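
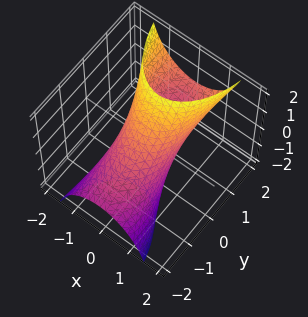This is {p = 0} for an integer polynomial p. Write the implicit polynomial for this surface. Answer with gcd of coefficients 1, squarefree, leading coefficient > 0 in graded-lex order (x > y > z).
3*x^2 + y^2 - 3*y*z + z^2 - 2

deg p = 2.
Putting this together gives p.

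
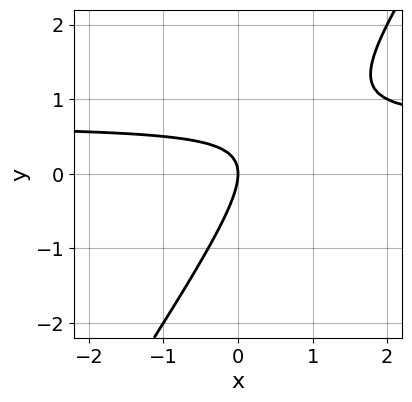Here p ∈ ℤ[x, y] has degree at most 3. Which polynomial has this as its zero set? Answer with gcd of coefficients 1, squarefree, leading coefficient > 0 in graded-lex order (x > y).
3*x*y - 2*y^2 - 2*x

1. The degree is 2 — a generic line meets the curve in up to 2 points.
2. From the visible intercepts: it meets the y-axis at y = 0 (among the integer gridlines); it meets the x-axis at x = 0 (among the integer gridlines).
3. These observations pin down the coefficients.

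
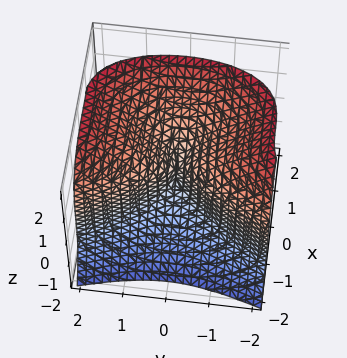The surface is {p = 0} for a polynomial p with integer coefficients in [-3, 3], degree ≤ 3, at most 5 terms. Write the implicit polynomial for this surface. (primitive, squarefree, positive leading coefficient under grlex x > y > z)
2*x^3 - z^3 + 2*y^2

First, degree: a generic line meets the surface in up to 3 points, so deg p = 3.
Next, observable constraints: it crosses the z-axis at the gridline z = 0; it crosses the y-axis at the gridline y = 0.
Finally, the integer polynomial consistent with all of this is the stated p.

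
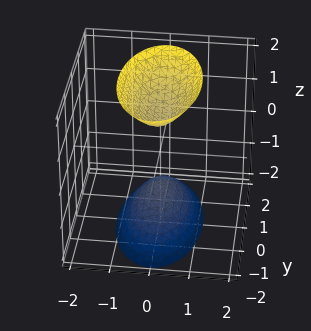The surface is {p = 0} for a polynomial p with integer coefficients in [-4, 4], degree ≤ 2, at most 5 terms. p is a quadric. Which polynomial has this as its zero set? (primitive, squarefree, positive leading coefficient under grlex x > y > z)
1. The picture has 2 separate pieces. Treating them together as one polynomial.
2. Degree: two separate bowl-shaped sheets opening away from each other; a quadric, so deg p = 2.
3. Symmetries: mirror symmetry x ↦ −x ⇒ only even powers of x; mirror symmetry z ↦ −z ⇒ only even powers of z; mirror symmetry y ↦ −y ⇒ only even powers of y.
4. From the visible intercepts: no y-intercept at any integer in the box; the surface avoids every integer x-axis point in the box; the z-axis gridline crossings are at z ∈ {-1, 1}.
5. Solving for integer coefficients yields p as stated.

3*x^2 + y^2 - z^2 + 1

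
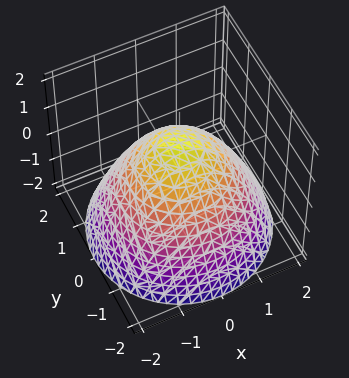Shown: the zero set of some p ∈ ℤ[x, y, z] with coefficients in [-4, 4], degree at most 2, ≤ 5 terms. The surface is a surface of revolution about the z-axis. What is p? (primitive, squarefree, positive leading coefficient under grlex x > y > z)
2*x^2 + 2*y^2 + 3*z - 3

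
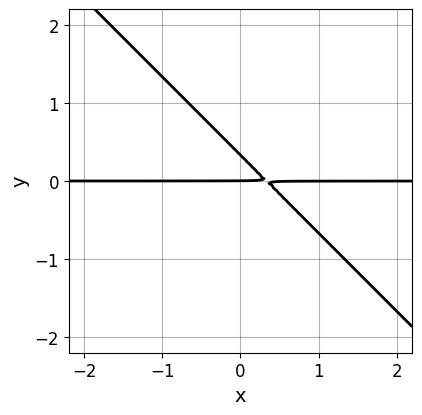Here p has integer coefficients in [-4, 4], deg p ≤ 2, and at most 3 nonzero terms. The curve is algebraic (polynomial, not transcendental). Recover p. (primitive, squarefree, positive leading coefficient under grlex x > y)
3*x*y + 3*y^2 - y

Degree: a generic line meets the curve in up to 2 points, so deg p = 2.
Against the integer gridlines: the visible x-axis segment lies entirely on the curve; one y-axis crossing is at y = 0.
Solving for integer coefficients yields p as stated.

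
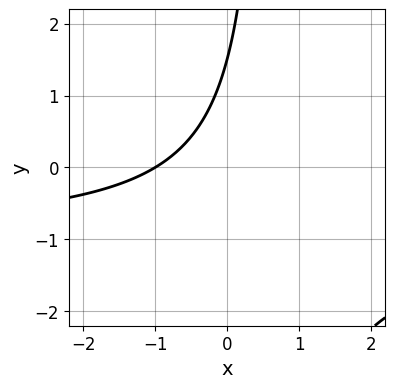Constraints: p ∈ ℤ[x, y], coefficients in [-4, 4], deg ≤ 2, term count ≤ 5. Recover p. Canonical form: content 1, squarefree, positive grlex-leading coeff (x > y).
3*x*y + 3*x - 2*y + 3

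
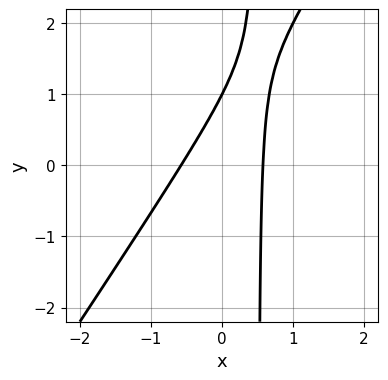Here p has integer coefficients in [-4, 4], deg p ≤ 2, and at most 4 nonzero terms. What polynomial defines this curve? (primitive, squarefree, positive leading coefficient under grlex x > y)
3*x^2 - 2*x*y + y - 1

(a) The degree is 2 — the shape is more complex than any degree-1 curve.
(b) From the visible intercepts: it meets the y-axis at y = 1 (among the integer gridlines).
(c) Putting this together gives p.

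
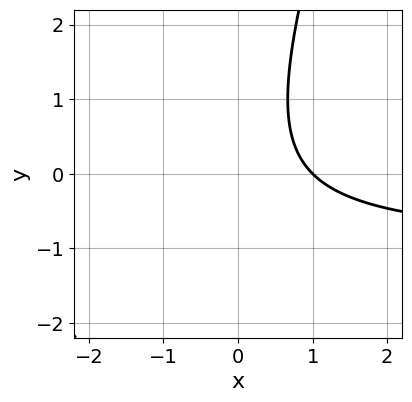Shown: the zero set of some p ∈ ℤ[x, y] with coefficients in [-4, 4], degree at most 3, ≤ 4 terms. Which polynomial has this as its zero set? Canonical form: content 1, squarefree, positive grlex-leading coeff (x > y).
Degree: the shape is more complex than any degree-1 curve, so deg p = 2.
Against the integer gridlines: the curve avoids every integer y-axis point in the box; one x-axis crossing is at x = 1.
Fitting integer coefficients to these (and the overall shape) gives p.

3*x*y - y^2 + 3*x - 3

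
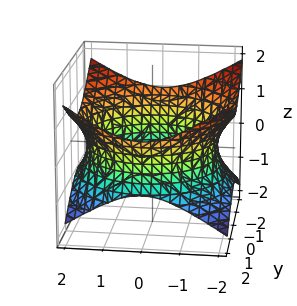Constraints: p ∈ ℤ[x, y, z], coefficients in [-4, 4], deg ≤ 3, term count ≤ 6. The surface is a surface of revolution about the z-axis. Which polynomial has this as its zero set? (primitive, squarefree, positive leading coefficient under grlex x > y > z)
x^2 + y^2 - 2*z^2 - 3

First, the degree is 2 — no degree-1 surface has this shape.
Then, symmetries: the surface is invariant under rotation about z: p = q(x² + y², z).
Then, observable constraints: a circular section at z = 0 has radius between 1 and 2; it misses every integer gridline on the z-axis.
Finally, fitting integer coefficients to these (and the overall shape) gives p.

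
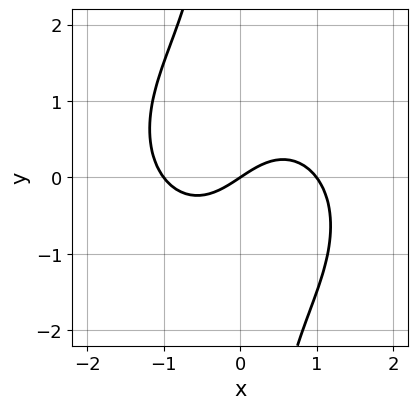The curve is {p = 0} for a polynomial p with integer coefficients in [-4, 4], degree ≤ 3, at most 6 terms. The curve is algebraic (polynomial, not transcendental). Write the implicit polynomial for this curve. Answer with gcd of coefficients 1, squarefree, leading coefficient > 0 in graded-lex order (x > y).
2*x^3 + 2*x*y^2 - 2*x + 3*y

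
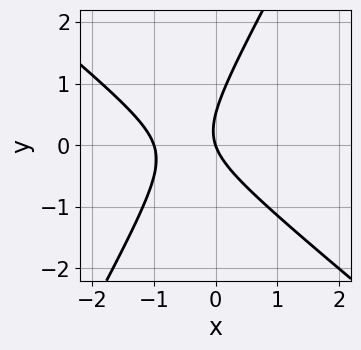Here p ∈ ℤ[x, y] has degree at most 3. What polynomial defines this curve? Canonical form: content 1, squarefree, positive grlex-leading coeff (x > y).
3*x^2 + 2*x*y - 2*y^2 + 3*x + y

The degree is 2 — a generic line meets the curve in up to 2 points.
From the visible intercepts: it meets the y-axis at y = 0 (among the integer gridlines); among the integer gridlines, it crosses the x-axis at x ∈ {-1, 0}.
The integer polynomial consistent with all of this is the stated p.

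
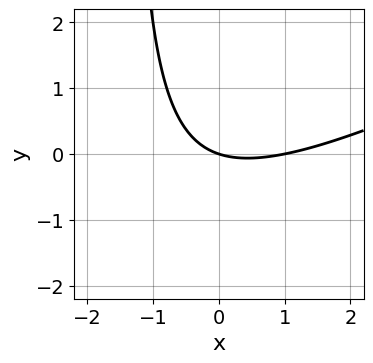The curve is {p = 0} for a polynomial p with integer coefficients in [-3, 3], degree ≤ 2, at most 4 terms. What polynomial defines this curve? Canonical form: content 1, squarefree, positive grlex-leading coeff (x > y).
(a) deg p = 2. The shape is more complex than any degree-1 curve.
(b) From the visible intercepts: one y-axis crossing is at y = 0; among the integer gridlines, it crosses the x-axis at x ∈ {0, 1}.
(c) The integer polynomial consistent with all of this is the stated p.

x^2 - 2*x*y - x - 3*y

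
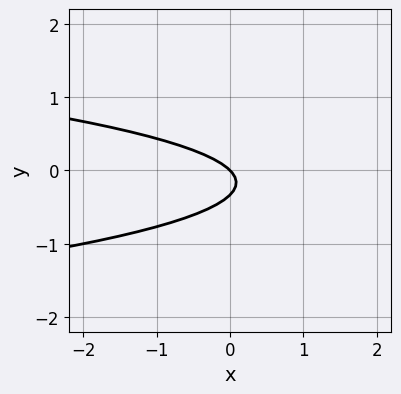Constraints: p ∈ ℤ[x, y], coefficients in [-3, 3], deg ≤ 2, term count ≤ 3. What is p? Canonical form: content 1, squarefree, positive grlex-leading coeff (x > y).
1. Degree: the shape is more complex than any degree-1 curve, so deg p = 2.
2. From the axis intercepts and sections: one x-axis crossing is at x = 0; one y-axis crossing is at y = 0.
3. Together with the visible shape, these determine p as stated.

3*y^2 + x + y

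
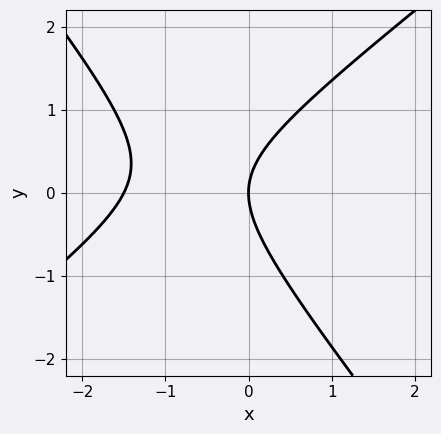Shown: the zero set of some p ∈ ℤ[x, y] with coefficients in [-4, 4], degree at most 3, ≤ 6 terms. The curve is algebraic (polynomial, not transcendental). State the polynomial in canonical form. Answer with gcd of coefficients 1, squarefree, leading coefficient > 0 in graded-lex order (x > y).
First, degree: a generic line meets the curve in up to 2 points, so deg p = 2.
Then, against the integer gridlines: one y-axis crossing is at y = 0; it meets the x-axis at x = 0 (among the integer gridlines).
Finally, together with the visible shape, these determine p as stated.

2*x^2 - x*y - 2*y^2 + 3*x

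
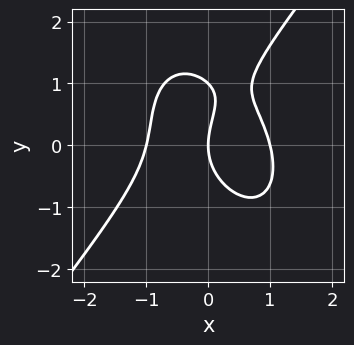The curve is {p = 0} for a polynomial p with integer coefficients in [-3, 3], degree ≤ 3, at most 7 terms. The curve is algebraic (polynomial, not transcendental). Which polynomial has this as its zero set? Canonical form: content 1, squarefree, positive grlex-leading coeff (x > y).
2*x^3 - y^3 + x*y + y^2 - 2*x

First, deg p = 3.
Next, from the axis intercepts and sections: among the integer gridlines, it crosses the y-axis at y ∈ {0, 1}; among the integer gridlines, it crosses the x-axis at x ∈ {-1, 0, 1}.
Finally, matching integer coefficients to the picture gives p.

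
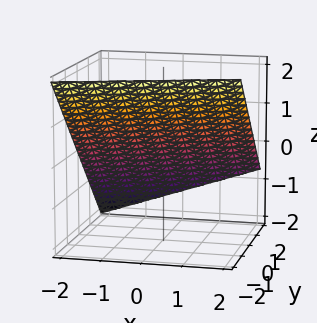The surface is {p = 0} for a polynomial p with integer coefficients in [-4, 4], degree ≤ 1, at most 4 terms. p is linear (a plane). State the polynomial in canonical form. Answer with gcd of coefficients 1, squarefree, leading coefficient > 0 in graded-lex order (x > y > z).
1. The degree is 1 — every cross-section is a straight line — this is a plane.
2. Checking where it meets the axes: it crosses the x-axis at the gridline x = -2.
3. The integer polynomial consistent with all of this is the stated p.

x - 3*y - 3*z + 2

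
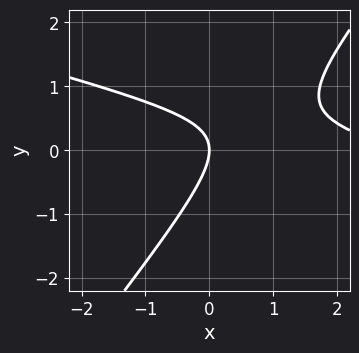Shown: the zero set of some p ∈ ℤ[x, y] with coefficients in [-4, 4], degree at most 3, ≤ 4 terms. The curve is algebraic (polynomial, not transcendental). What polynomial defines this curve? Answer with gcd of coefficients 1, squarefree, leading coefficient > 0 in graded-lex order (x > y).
The degree is 2 — the shape is more complex than any degree-1 curve.
From the visible intercepts: one x-axis crossing is at x = 0; it crosses the y-axis at the gridline y = 0.
Solving for integer coefficients yields p as stated.

x^2 + 3*x*y - 3*y^2 - 3*x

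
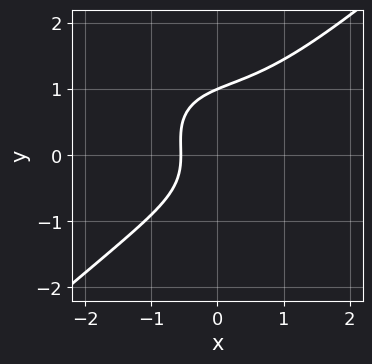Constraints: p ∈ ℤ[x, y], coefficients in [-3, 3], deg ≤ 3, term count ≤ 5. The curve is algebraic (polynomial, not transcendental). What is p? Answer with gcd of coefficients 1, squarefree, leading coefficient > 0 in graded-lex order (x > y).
2*x^3 - 3*y^3 + y^2 + 3*x + 2

1. The degree is 3 — the shape is more complex than any degree-2 curve.
2. Checking where it meets the axes: it crosses the y-axis at the gridline y = 1.
3. Assembling these constraints gives the stated polynomial.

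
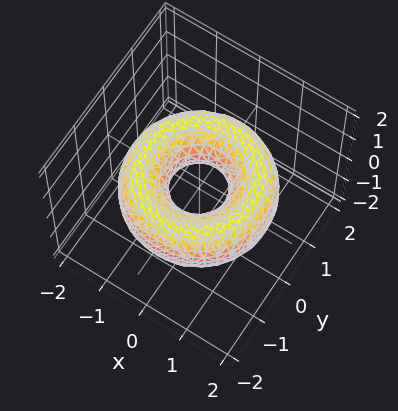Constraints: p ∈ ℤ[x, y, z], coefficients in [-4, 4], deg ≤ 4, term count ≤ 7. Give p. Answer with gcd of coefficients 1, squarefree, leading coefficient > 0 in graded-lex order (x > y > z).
x^4 + 2*x^2*y^2 + y^4 - 3*x^2 - 3*y^2 + 3*z^2 + 1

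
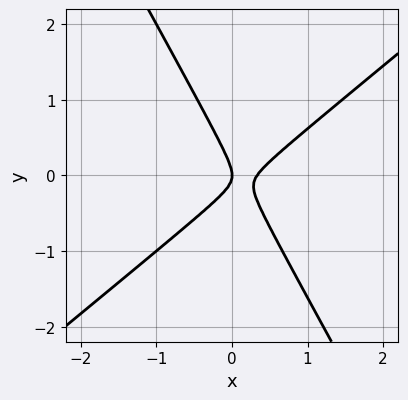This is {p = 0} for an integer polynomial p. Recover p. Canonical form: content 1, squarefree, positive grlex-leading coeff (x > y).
3*x^2 - 2*x*y - 2*y^2 - x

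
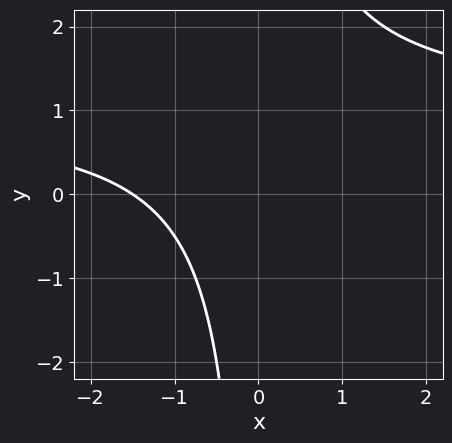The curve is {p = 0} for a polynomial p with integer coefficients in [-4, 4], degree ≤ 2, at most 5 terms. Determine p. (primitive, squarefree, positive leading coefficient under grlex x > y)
(a) Degree: no degree-1 curve has this shape, so deg p = 2.
(b) From the axis intercepts and sections: no y-intercept at any integer in the box.
(c) These observations pin down the coefficients.

2*x*y - 2*x - 3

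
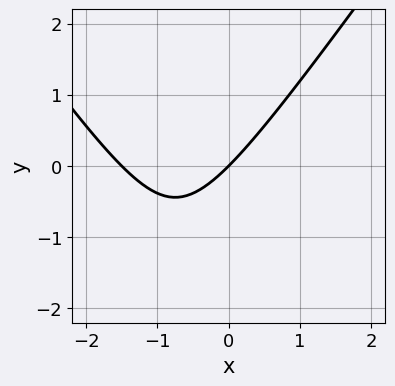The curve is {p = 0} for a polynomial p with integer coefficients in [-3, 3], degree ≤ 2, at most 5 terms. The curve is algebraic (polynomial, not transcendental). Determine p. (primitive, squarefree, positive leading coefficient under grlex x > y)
2*x^2 - y^2 + 3*x - 3*y

The degree is 2 — no degree-1 curve has this shape.
Checking where it meets the axes: one x-axis crossing is at x = 0; one y-axis crossing is at y = 0.
Matching integer coefficients to the picture gives p.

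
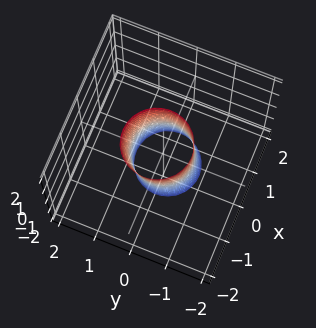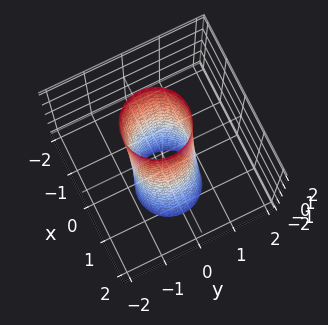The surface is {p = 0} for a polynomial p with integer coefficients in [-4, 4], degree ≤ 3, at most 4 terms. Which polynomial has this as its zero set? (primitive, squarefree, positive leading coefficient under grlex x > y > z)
3*x^2 + x*z + 3*y^2 - 2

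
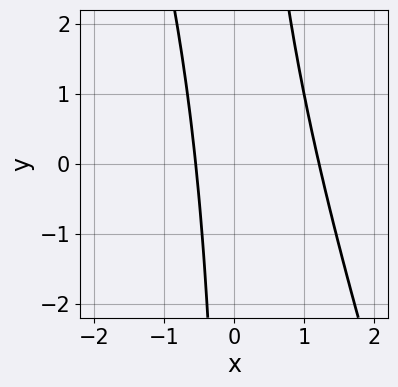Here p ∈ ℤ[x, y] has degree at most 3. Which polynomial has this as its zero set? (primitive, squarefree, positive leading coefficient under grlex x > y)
1. The degree is 2 — no degree-1 curve has this shape.
2. Observable constraints: it misses every integer gridline on the y-axis.
3. Fitting integer coefficients to these (and the overall shape) gives p.

3*x^2 + x*y - 2*x - 2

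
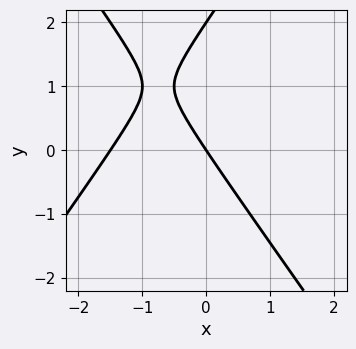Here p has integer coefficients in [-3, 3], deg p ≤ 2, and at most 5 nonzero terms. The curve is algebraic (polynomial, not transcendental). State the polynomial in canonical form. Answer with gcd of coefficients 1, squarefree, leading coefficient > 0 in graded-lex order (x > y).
2*x^2 - y^2 + 3*x + 2*y

First, degree: a generic line meets the curve in up to 2 points, so deg p = 2.
Next, from the axis intercepts and sections: it meets the x-axis at x = 0 (among the integer gridlines); among the integer gridlines, it crosses the y-axis at y ∈ {0, 2}.
Finally, matching integer coefficients to the picture gives p.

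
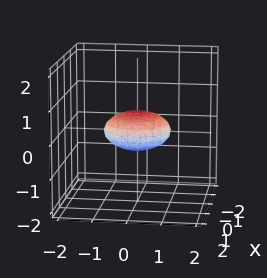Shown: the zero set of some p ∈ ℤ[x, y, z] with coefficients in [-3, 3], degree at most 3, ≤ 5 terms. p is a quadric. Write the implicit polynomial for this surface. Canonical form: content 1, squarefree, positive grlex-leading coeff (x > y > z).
x^2 + y^2 + 3*z^2 - 1

(a) The degree is 2 — bounded and convex; a quadric.
(b) By symmetry, the surface is invariant under rotation about z: p = q(x² + y², z); it's symmetric under z → −z, forcing even powers of z.
(c) From the axis intercepts and sections: the x-axis gridline crossings are at x ∈ {-1, 1}; among the integer gridlines, it crosses the y-axis at y ∈ {-1, 1}; a circular section at z = 0 has radius exactly 1.
(d) These observations pin down the coefficients.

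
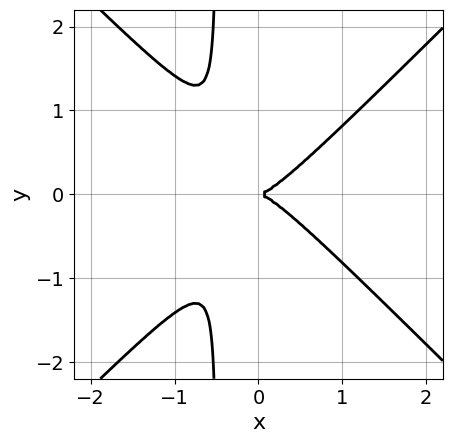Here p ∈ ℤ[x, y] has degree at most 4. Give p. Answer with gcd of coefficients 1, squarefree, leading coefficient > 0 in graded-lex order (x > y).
2*x^3 - 2*x*y^2 - y^2

1. The degree is 3 — no degree-2 curve has this shape.
2. Symmetries: mirror symmetry y ↦ −y ⇒ only even powers of y.
3. Checking where it meets the axes: one y-axis crossing is at y = 0; one x-axis crossing is at x = 0.
4. Fitting integer coefficients to these (and the overall shape) gives p.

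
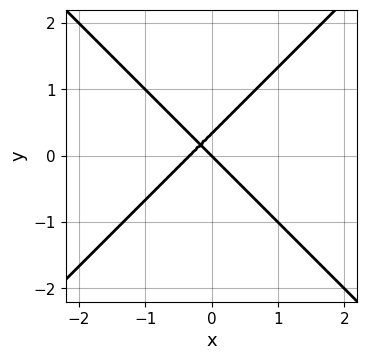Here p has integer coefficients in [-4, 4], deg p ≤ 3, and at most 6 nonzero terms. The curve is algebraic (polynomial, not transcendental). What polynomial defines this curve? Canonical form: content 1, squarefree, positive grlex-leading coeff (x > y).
1. Degree: a generic line meets the curve in up to 2 points, so deg p = 2.
2. Reading off the gridlines: it crosses the y-axis at the gridline y = 0; it meets the x-axis at x = 0 (among the integer gridlines).
3. Putting this together gives p.

3*x^2 - 3*y^2 + x + y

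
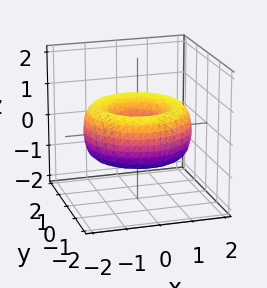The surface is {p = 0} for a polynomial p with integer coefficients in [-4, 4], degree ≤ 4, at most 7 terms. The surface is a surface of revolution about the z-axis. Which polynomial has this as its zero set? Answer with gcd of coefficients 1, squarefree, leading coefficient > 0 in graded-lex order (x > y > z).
x^4 + 2*x^2*y^2 + y^4 - 3*x^2 - 3*y^2 + 2*z^2 + 1

(a) The degree is 4 — no degree-3 surface has this shape.
(b) Symmetry: the z-axis is an axis of rotation, so x and y enter only as x² + y².
(c) From the axis intercepts and sections: a circular section at z = 0 has radius between 0 and 1; the surface avoids every integer z-axis point in the box.
(d) Matching integer coefficients to the picture gives p.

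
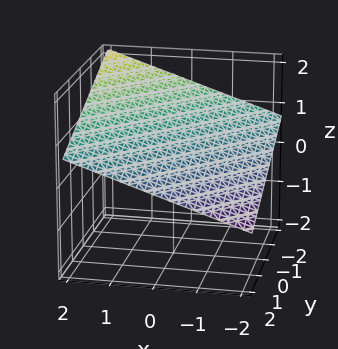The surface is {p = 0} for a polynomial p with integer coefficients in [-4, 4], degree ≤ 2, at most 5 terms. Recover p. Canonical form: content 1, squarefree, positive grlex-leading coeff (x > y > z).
First, deg p = 1. The surface is flat (a plane).
Then, from the axis intercepts and sections: one x-axis crossing is at x = -2; one y-axis crossing is at y = 2.
Finally, matching integer coefficients to the picture gives p.

x - y - 3*z + 2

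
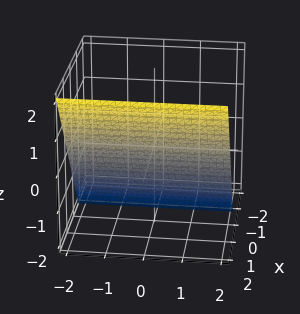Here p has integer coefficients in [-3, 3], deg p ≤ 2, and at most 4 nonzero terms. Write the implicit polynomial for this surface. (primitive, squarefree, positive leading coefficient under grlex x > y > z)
3*x - 2*z - 2

1. The degree is 1 — every cross-section is a straight line — this is a plane.
2. From the axis intercepts and sections: it meets the z-axis at z = -1 (among the integer gridlines); it misses every integer gridline on the y-axis.
3. Solving for integer coefficients yields p as stated.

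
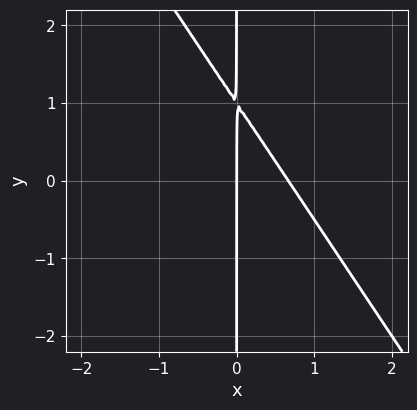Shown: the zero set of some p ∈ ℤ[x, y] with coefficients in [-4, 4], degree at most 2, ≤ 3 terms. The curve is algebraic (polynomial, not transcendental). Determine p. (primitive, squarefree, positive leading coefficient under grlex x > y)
3*x^2 + 2*x*y - 2*x

(a) deg p = 2. No degree-1 curve has this shape.
(b) From the visible intercepts: it meets the x-axis at x = 0 (among the integer gridlines); every point of the y-axis in the box is on the curve.
(c) Solving for integer coefficients yields p as stated.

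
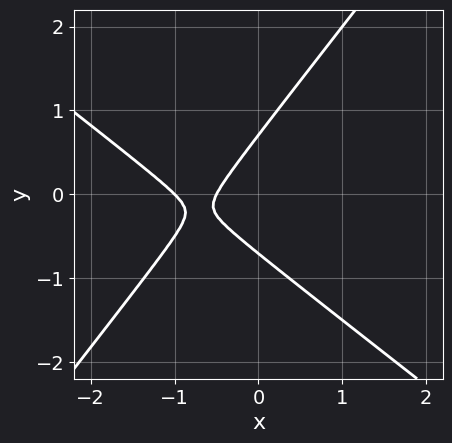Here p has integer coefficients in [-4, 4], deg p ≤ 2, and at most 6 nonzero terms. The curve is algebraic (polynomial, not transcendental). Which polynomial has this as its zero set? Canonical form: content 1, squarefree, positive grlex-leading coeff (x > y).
2*x^2 + x*y - 2*y^2 + 3*x + 1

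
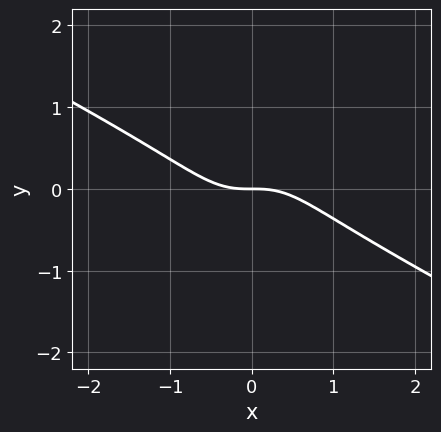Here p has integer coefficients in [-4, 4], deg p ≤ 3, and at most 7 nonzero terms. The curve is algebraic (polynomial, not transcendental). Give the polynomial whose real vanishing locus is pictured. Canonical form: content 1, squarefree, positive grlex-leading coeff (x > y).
2*x^3 + 3*x^2*y - x*y^2 + y^3 + 2*y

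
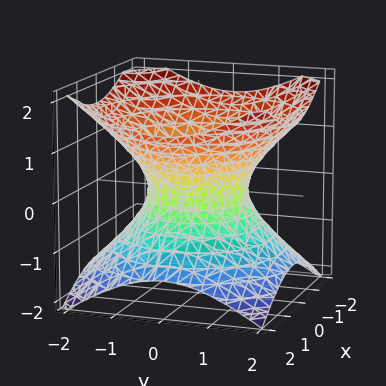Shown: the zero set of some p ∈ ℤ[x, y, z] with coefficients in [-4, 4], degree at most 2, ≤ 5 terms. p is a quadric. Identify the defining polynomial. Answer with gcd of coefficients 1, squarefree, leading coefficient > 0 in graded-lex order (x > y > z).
First, deg p = 2.
Then, symmetries: it's symmetric under z → −z, forcing even powers of z; rotational symmetry about the z-axis ⇒ p depends on x, y only through x² + y².
Then, against the integer gridlines: among the integer gridlines, it crosses the y-axis at y ∈ {-1, 1}; no z-intercept at any integer in the box; among the integer gridlines, it crosses the x-axis at x ∈ {-1, 1}.
Finally, solving for integer coefficients yields p as stated.

2*x^2 + 2*y^2 - 3*z^2 - 2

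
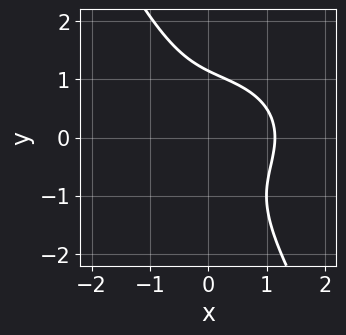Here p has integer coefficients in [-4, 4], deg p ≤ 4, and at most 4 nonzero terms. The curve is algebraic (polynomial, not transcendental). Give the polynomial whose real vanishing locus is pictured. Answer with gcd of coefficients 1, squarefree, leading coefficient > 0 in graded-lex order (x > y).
Degree: the shape is more complex than any degree-2 curve, so deg p = 3.
Putting this together gives p.

2*x^3 + 3*x*y^2 + 2*y^3 - 3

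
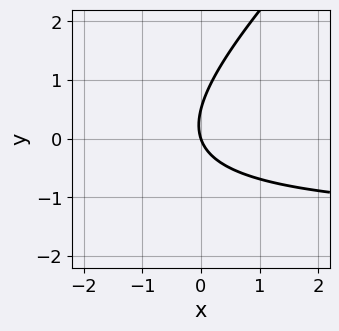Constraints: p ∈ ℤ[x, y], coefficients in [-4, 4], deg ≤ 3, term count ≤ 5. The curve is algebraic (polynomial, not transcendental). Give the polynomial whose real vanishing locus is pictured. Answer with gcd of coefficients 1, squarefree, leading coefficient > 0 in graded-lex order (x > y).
1. The degree is 2 — the shape is more complex than any degree-1 curve.
2. Against the integer gridlines: one x-axis crossing is at x = 0; it crosses the y-axis at the gridline y = 0.
3. The integer polynomial consistent with all of this is the stated p.

2*x*y - 2*y^2 + 3*x + y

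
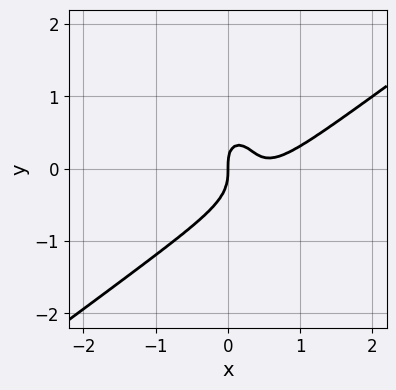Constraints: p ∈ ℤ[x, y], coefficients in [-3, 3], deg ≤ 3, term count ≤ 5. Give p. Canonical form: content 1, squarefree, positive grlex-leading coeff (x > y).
3*x^3 - 3*x^2*y - 2*y^3 - 3*x^2 + x

(a) The degree is 3 — the shape is more complex than any degree-2 curve.
(b) From the visible intercepts: it meets the x-axis at x = 0 (among the integer gridlines); one y-axis crossing is at y = 0.
(c) Putting this together gives p.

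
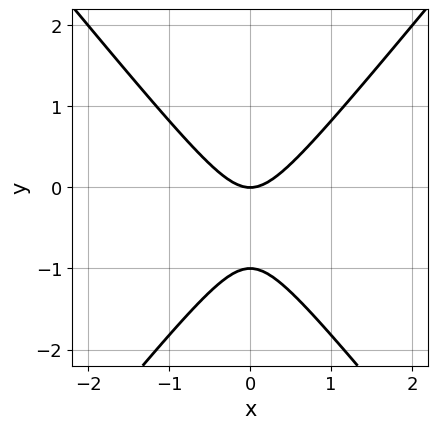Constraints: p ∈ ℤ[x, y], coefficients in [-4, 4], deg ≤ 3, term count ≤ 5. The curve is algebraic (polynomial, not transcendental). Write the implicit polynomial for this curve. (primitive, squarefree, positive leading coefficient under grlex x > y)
Degree: the shape is more complex than any degree-1 curve, so deg p = 2.
Symmetries: the x ↦ −x reflection is a symmetry, so x appears only in even powers.
Observable constraints: among the integer gridlines, it crosses the y-axis at y ∈ {-1, 0}; it crosses the x-axis at the gridline x = 0.
The integer polynomial consistent with all of this is the stated p.

3*x^2 - 2*y^2 - 2*y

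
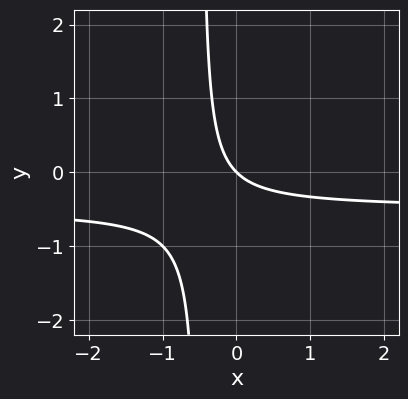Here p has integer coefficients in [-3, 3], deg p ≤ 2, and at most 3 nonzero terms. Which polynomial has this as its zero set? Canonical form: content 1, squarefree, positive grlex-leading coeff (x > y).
The degree is 2 — no degree-1 curve has this shape.
From the axis intercepts and sections: it crosses the x-axis at the gridline x = 0; it meets the y-axis at y = 0 (among the integer gridlines).
Matching integer coefficients to the picture gives p.

2*x*y + x + y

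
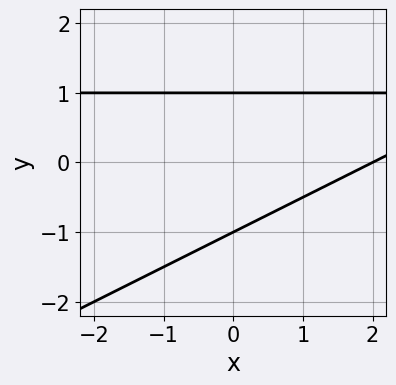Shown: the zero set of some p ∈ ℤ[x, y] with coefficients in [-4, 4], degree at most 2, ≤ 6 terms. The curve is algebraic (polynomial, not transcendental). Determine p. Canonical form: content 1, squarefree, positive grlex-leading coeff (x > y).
The degree is 2 — no degree-1 curve has this shape.
Observable constraints: among the integer gridlines, it crosses the y-axis at y ∈ {-1, 1}; one x-axis crossing is at x = 2.
Matching integer coefficients to the picture gives p.

x*y - 2*y^2 - x + 2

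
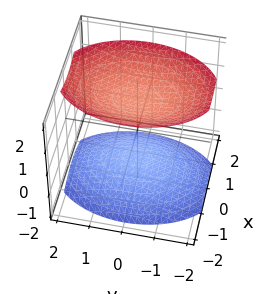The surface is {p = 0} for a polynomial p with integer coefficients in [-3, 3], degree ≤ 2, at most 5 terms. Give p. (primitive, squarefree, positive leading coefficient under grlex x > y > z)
2*x^2 + y^2 - 2*z^2 + 3

First, I count 2 distinct pieces.
Then, the degree is 2 — two sheets facing apart; a quadric.
Next, symmetries: mirror symmetry z ↦ −z ⇒ only even powers of z; mirror symmetry y ↦ −y ⇒ only even powers of y; mirror symmetry x ↦ −x ⇒ only even powers of x.
Then, checking where it meets the axes: the surface avoids every integer x-axis point in the box; the surface avoids every integer y-axis point in the box.
Finally, the integer polynomial consistent with all of this is the stated p.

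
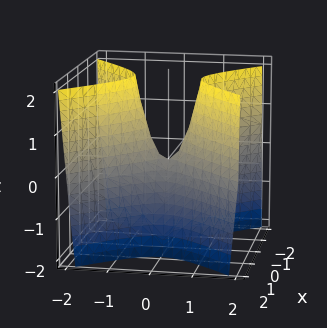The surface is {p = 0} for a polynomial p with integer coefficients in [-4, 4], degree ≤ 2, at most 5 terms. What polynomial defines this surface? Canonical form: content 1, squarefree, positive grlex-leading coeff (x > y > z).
3*x^2 - 3*y^2 + z

First, the degree is 2 — a hyperbolic paraboloid; a quadric.
Then, symmetries: the y ↦ −y reflection is a symmetry, so y appears only in even powers; the x ↦ −x reflection is a symmetry, so x appears only in even powers.
Then, against the integer gridlines: one x-axis crossing is at x = 0; it meets the y-axis at y = 0 (among the integer gridlines); it meets the z-axis at z = 0 (among the integer gridlines).
Finally, solving for integer coefficients yields p as stated.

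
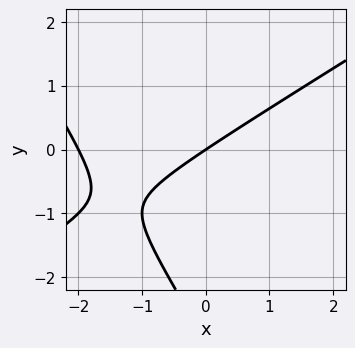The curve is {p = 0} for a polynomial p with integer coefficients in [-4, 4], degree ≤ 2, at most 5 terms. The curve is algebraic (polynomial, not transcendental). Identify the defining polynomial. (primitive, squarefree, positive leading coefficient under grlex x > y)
deg p = 2. A generic line meets the curve in up to 2 points.
Against the integer gridlines: the x-axis gridline crossings are at x ∈ {-2, 0}; it crosses the y-axis at the gridline y = 0.
The integer polynomial consistent with all of this is the stated p.

x^2 - x*y - y^2 + 2*x - 3*y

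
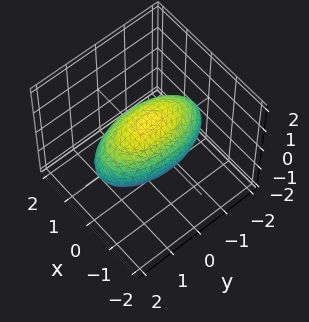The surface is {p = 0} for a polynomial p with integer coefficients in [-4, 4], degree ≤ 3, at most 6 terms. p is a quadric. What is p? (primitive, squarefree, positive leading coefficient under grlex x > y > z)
1. deg p = 2.
2. Symmetries: it's symmetric under y → −y, forcing even powers of y; mirror symmetry z ↦ −z ⇒ only even powers of z; the x ↦ −x reflection is a symmetry, so x appears only in even powers.
3. Against the integer gridlines: among the integer gridlines, it crosses the x-axis at x ∈ {-1, 1}; the z-axis gridline crossings are at z ∈ {-1, 1}.
4. Putting this together gives p.

3*x^2 + y^2 + 3*z^2 - 3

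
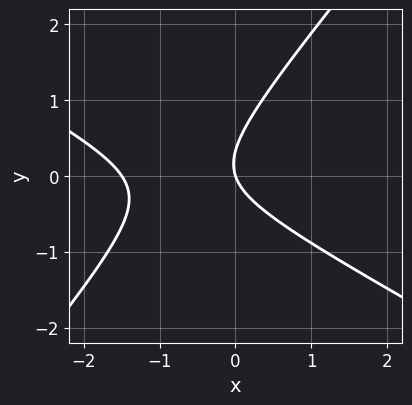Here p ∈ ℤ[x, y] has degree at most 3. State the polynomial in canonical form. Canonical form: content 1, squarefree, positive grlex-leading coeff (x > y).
2*x^2 + 2*x*y - 3*y^2 + 3*x + y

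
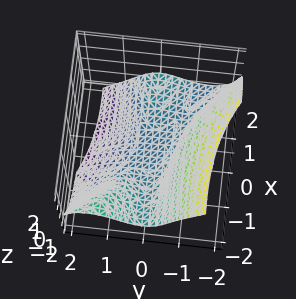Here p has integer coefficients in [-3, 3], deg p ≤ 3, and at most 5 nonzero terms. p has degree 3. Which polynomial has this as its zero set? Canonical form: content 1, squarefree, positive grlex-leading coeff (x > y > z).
x^2*z + 3*x*y^2 + 3*y^3 + 2*z^3 + 1

1. deg p = 3. The shape is more complex than any degree-2 surface.
2. Checking where it meets the axes: no x-intercept at any integer in the box.
3. Matching integer coefficients to the picture gives p.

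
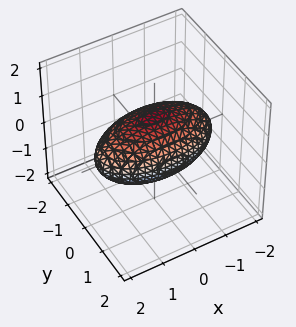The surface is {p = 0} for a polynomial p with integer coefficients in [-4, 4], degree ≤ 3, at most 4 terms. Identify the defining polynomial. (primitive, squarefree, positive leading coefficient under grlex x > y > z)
x^2 + 3*y^2 + 3*z^2 - 3

The degree is 2 — a closed, bounded, convex surface; a quadric.
Symmetries: the z ↦ −z reflection is a symmetry, so z appears only in even powers; mirror symmetry y ↦ −y ⇒ only even powers of y; mirror symmetry x ↦ −x ⇒ only even powers of x.
From the visible intercepts: among the integer gridlines, it crosses the y-axis at y ∈ {-1, 1}; the z-axis gridline crossings are at z ∈ {-1, 1}.
Together with the visible shape, these determine p as stated.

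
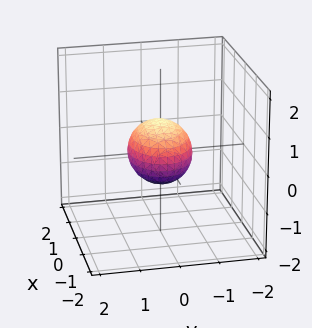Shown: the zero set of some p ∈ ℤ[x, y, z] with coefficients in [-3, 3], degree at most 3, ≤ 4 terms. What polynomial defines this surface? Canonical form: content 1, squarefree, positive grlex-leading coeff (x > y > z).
2*x^2 + 3*y^2 + 3*z^2 - 2

1. The degree is 2 — bounded and convex; a quadric.
2. Symmetries: it's symmetric under x → −x, forcing even powers of x; the y ↦ −y reflection is a symmetry, so y appears only in even powers; mirror symmetry z ↦ −z ⇒ only even powers of z.
3. From the axis intercepts and sections: among the integer gridlines, it crosses the x-axis at x ∈ {-1, 1}.
4. Matching integer coefficients to the picture gives p.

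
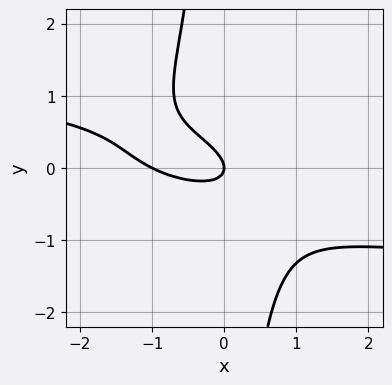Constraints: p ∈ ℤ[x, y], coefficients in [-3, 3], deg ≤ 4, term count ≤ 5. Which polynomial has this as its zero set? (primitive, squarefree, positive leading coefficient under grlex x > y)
Degree: a generic line meets the curve in up to 4 points, so deg p = 4.
Checking where it meets the axes: the x-axis gridline crossings are at x ∈ {-1, 0}; it meets the y-axis at y = 0 (among the integer gridlines).
The integer polynomial consistent with all of this is the stated p.

2*x*y^3 + x^2 + 2*x*y + 3*y^2 + x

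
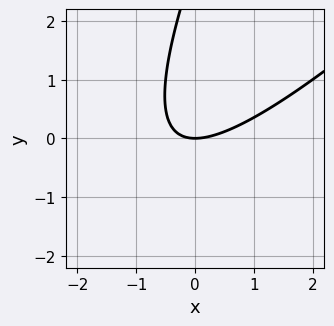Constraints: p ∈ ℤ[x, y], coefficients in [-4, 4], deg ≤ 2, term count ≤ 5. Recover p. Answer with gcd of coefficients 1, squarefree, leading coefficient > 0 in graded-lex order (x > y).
2*x^2 - 3*x*y + y^2 - 3*y

First, degree: no degree-1 curve has this shape, so deg p = 2.
Then, against the integer gridlines: one y-axis crossing is at y = 0; it meets the x-axis at x = 0 (among the integer gridlines).
Finally, matching integer coefficients to the picture gives p.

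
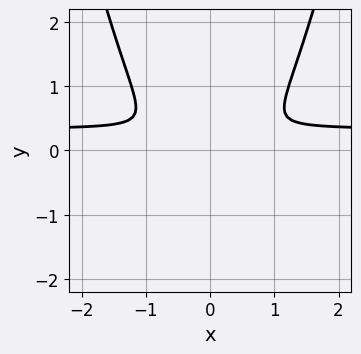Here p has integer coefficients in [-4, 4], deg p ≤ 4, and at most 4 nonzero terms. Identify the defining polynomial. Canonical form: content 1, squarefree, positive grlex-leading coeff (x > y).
3*x^2*y - x^2 - 3*y^2

First, deg p = 3. A generic line meets the curve in up to 3 points.
Then, symmetries: it's symmetric under x → −x, forcing even powers of x.
Finally, fitting integer coefficients to these (and the overall shape) gives p.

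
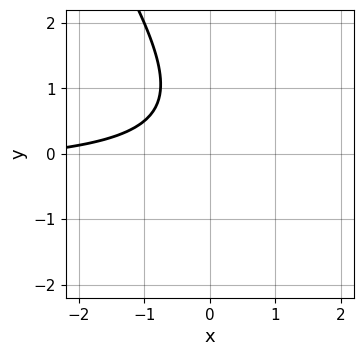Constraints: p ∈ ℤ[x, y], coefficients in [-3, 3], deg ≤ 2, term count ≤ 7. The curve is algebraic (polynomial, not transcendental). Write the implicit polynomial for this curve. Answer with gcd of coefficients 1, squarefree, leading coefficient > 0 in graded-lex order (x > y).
3*x*y + 2*y^2 + x - 2*y + 3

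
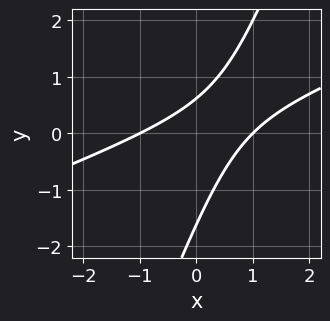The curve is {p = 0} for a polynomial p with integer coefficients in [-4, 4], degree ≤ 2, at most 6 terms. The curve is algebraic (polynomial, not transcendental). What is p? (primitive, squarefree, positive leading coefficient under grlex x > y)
First, the degree is 2 — no degree-1 curve has this shape.
Then, reading off the gridlines: among the integer gridlines, it crosses the x-axis at x ∈ {-1, 1}.
Finally, fitting integer coefficients to these (and the overall shape) gives p.

x^2 - 3*x*y + y^2 + y - 1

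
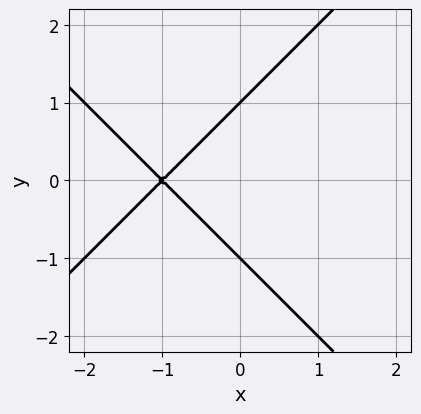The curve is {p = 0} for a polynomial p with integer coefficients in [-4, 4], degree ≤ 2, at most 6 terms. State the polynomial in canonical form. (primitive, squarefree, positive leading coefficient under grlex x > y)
x^2 - y^2 + 2*x + 1

(a) The degree is 2 — no degree-1 curve has this shape.
(b) Symmetries: mirror symmetry y ↦ −y ⇒ only even powers of y.
(c) Against the integer gridlines: it meets the x-axis at x = -1 (among the integer gridlines); the y-axis gridline crossings are at y ∈ {-1, 1}.
(d) Assembling these constraints gives the stated polynomial.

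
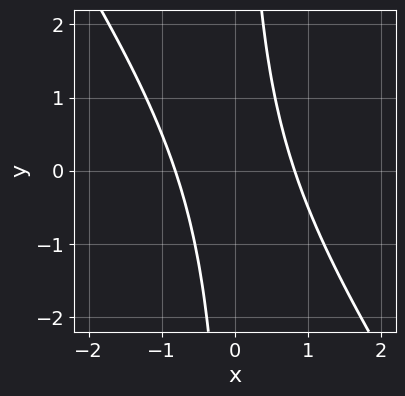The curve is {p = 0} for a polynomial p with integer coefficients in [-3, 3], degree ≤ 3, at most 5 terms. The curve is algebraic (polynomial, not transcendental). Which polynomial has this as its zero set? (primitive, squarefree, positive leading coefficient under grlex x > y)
First, degree: the shape is more complex than any degree-1 curve, so deg p = 2.
Next, observable constraints: it misses every integer gridline on the y-axis.
Finally, assembling these constraints gives the stated polynomial.

3*x^2 + 2*x*y - 2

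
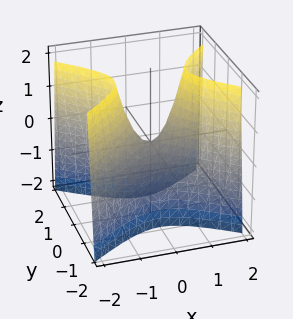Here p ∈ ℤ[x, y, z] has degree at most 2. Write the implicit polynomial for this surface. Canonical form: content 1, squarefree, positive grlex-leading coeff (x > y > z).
2*x^2 - 3*y^2 - z

First, degree: a hyperbolic paraboloid; a quadric, so deg p = 2.
Then, symmetries: the y ↦ −y reflection is a symmetry, so y appears only in even powers; mirror symmetry x ↦ −x ⇒ only even powers of x.
Next, reading off the gridlines: one x-axis crossing is at x = 0; one z-axis crossing is at z = 0.
Finally, solving for integer coefficients yields p as stated.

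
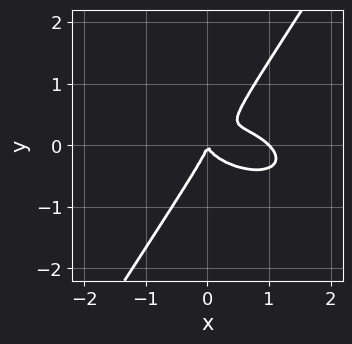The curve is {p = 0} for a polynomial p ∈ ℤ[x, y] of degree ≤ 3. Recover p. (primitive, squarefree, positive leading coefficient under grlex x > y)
x^3 + x^2*y + 2*x*y^2 - 2*y^3 - x^2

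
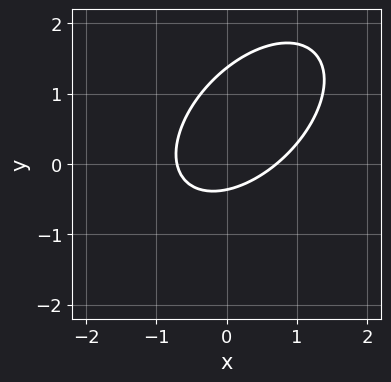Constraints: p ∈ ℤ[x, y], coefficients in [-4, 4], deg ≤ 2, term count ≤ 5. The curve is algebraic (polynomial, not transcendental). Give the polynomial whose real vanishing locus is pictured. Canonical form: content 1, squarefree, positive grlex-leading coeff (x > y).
2*x^2 - 2*x*y + 2*y^2 - 2*y - 1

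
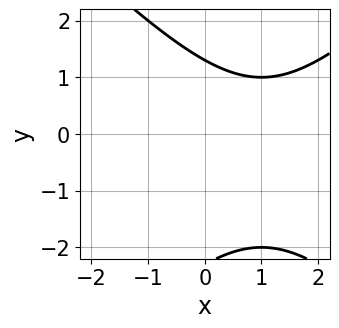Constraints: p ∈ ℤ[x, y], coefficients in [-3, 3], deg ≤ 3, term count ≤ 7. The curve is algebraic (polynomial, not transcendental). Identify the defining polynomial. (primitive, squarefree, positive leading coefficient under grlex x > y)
1. The degree is 2 — no degree-1 curve has this shape.
2. From the visible intercepts: the curve avoids every integer x-axis point in the box.
3. Matching integer coefficients to the picture gives p.

x^2 - y^2 - 2*x - y + 3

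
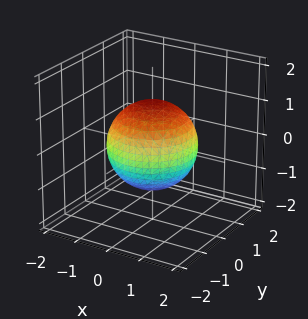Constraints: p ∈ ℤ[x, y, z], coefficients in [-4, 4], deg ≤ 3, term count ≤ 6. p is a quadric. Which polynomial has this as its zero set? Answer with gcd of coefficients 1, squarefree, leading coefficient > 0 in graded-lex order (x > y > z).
1. deg p = 2. A closed, bounded, convex surface; a quadric.
2. Symmetries: the z ↦ −z reflection is a symmetry, so z appears only in even powers; the z-axis is an axis of rotation, so x and y enter only as x² + y².
3. Against the integer gridlines: a circular section at z = -1 has radius between 0 and 1.
4. Matching integer coefficients to the picture gives p.

2*x^2 + 2*y^2 + 2*z^2 - 3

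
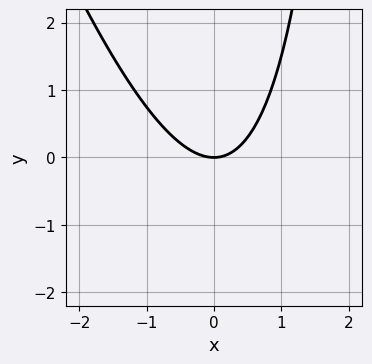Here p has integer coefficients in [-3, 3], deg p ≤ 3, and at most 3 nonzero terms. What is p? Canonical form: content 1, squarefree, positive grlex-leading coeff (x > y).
First, the degree is 2 — a generic line meets the curve in up to 2 points.
Next, reading off the gridlines: it meets the x-axis at x = 0 (among the integer gridlines); one y-axis crossing is at y = 0.
Finally, the integer polynomial consistent with all of this is the stated p.

3*x^2 + x*y - 3*y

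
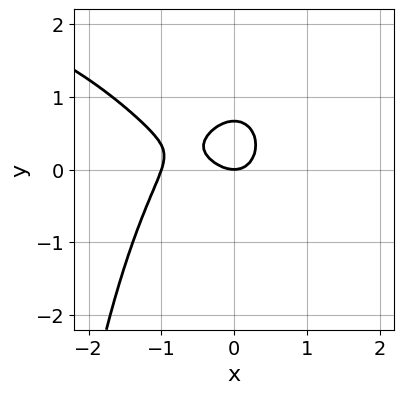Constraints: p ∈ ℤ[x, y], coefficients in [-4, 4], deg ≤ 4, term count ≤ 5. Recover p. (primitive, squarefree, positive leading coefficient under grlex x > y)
First, the degree is 4 — no degree-3 curve has this shape.
Next, from the axis intercepts and sections: the x-axis gridline crossings are at x ∈ {-1, 0}; one y-axis crossing is at y = 0.
Finally, assembling these constraints gives the stated polynomial.

x^3*y - 3*x^3 - 3*x^2 - 3*y^2 + 2*y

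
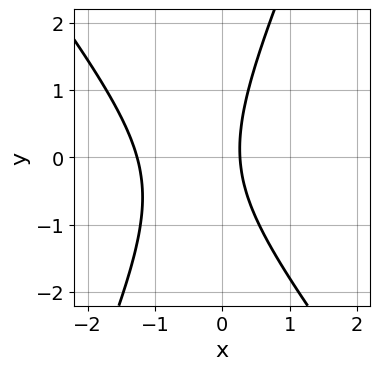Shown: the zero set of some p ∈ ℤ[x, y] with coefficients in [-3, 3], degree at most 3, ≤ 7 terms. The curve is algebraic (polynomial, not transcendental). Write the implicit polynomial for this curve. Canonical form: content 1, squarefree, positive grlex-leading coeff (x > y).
1. Degree: the shape is more complex than any degree-1 curve, so deg p = 2.
2. From the visible intercepts: the curve avoids every integer y-axis point in the box.
3. Assembling these constraints gives the stated polynomial.

3*x^2 + x*y - y^2 + 3*x - 1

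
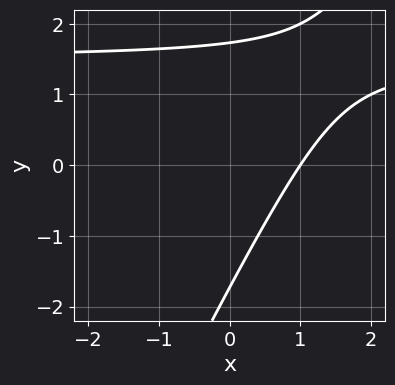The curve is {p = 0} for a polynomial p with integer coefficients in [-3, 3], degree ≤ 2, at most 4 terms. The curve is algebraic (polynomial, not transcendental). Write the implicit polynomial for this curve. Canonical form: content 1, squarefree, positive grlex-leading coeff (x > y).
(a) deg p = 2.
(b) Checking where it meets the axes: it meets the x-axis at x = 1 (among the integer gridlines).
(c) Assembling these constraints gives the stated polynomial.

2*x*y - y^2 - 3*x + 3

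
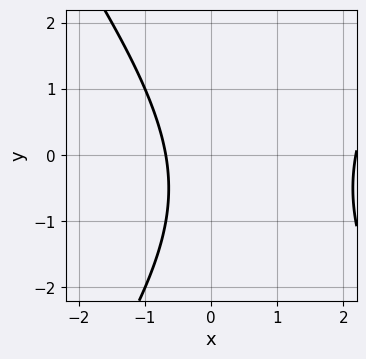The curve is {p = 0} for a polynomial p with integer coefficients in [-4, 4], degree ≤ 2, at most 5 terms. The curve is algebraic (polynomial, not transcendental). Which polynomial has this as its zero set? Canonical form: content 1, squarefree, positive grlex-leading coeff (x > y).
deg p = 2.
Against the integer gridlines: no y-intercept at any integer in the box.
Assembling these constraints gives the stated polynomial.

2*x^2 - y^2 - 3*x - y - 3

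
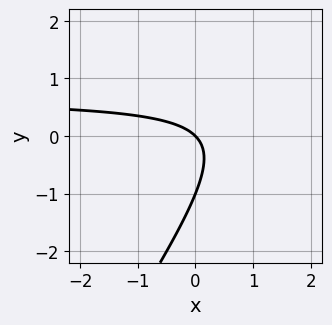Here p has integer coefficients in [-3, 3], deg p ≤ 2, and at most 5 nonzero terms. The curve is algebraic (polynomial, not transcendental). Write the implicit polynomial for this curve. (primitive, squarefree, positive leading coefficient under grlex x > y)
3*x*y - 2*y^2 - 2*x - 2*y

First, deg p = 2. The shape is more complex than any degree-1 curve.
Next, observable constraints: the y-axis gridline crossings are at y ∈ {-1, 0}; one x-axis crossing is at x = 0.
Finally, putting this together gives p.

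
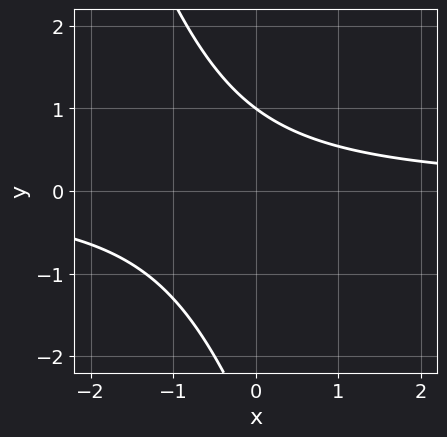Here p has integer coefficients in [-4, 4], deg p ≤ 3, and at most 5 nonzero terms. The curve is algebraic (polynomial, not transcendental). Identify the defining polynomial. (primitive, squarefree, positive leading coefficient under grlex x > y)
(a) Degree: a generic line meets the curve in up to 2 points, so deg p = 2.
(b) From the visible intercepts: the curve avoids every integer x-axis point in the box; it crosses the y-axis at the gridline y = 1.
(c) These observations pin down the coefficients.

3*x*y + y^2 + 2*y - 3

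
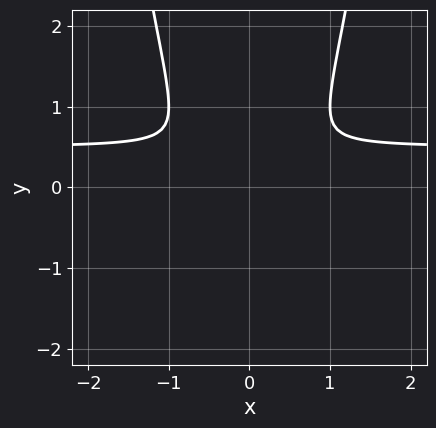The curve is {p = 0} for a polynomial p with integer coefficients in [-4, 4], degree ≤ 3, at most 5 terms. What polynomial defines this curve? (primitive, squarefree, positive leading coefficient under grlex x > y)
1. Degree: no degree-2 curve has this shape, so deg p = 3.
2. Symmetries: mirror symmetry x ↦ −x ⇒ only even powers of x.
3. Matching integer coefficients to the picture gives p.

2*x^2*y - x^2 - y^2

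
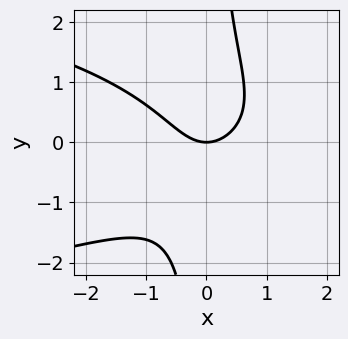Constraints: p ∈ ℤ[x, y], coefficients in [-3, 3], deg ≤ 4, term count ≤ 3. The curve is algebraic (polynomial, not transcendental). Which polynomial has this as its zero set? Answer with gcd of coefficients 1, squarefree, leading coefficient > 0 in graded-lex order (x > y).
deg p = 3.
Checking where it meets the axes: it crosses the x-axis at the gridline x = 0; it meets the y-axis at y = 0 (among the integer gridlines).
Matching integer coefficients to the picture gives p.

x*y^2 + x^2 - y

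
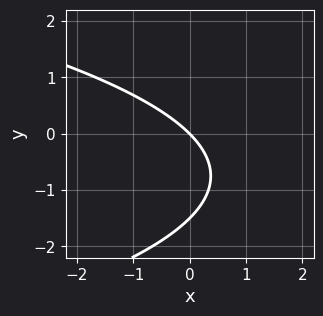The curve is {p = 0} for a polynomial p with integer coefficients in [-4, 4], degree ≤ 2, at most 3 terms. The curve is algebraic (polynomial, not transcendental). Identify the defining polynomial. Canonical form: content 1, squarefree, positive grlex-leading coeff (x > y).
1. Degree: a generic line meets the curve in up to 2 points, so deg p = 2.
2. Reading off the gridlines: it crosses the x-axis at the gridline x = 0; it crosses the y-axis at the gridline y = 0.
3. These observations pin down the coefficients.

2*y^2 + 3*x + 3*y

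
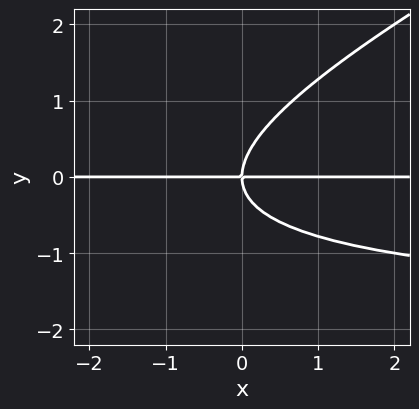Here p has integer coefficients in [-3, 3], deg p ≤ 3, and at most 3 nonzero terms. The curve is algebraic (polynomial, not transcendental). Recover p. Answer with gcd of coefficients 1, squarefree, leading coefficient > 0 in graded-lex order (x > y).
x*y^2 - 2*y^3 + 2*x*y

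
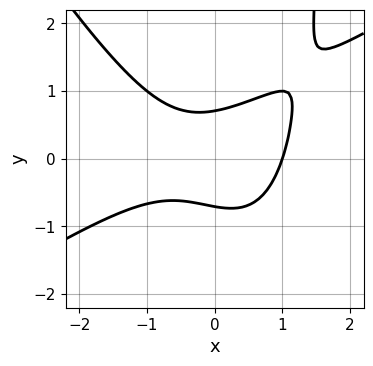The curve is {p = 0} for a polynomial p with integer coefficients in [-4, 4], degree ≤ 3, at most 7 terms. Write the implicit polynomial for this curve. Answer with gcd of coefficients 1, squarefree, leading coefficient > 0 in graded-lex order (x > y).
(a) deg p = 3.
(b) From the axis intercepts and sections: it crosses the x-axis at the gridline x = 1.
(c) The integer polynomial consistent with all of this is the stated p.

x^3 - x^2*y - x*y^2 + 2*y^2 - 1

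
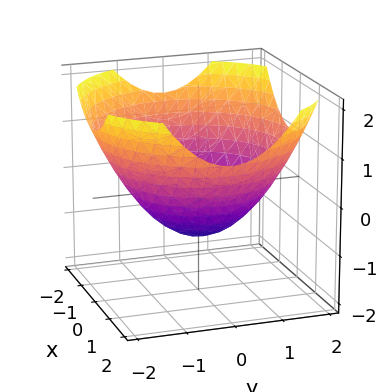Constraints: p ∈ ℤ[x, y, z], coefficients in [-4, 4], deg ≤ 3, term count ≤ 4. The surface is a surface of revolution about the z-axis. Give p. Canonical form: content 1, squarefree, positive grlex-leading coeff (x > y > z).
First, degree: no degree-1 surface has this shape, so deg p = 2.
Next, by symmetry, the z-axis is an axis of rotation, so x and y enter only as x² + y².
Then, reading off the gridlines: a circular section at z = 0 has radius between 1 and 2; it meets the z-axis at z = -1 (among the integer gridlines).
Finally, putting this together gives p.

x^2 + y^2 - 2*z - 2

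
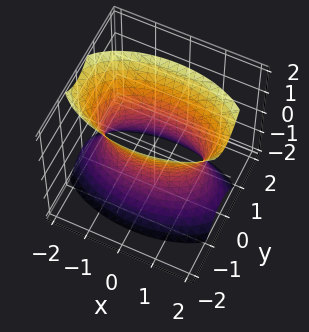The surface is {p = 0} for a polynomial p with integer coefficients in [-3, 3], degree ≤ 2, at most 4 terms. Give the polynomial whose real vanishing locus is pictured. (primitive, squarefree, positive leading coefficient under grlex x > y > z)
First, deg p = 2.
Then, symmetries: mirror symmetry y ↦ −y ⇒ only even powers of y; mirror symmetry z ↦ −z ⇒ only even powers of z; the x ↦ −x reflection is a symmetry, so x appears only in even powers.
Next, from the visible intercepts: it misses every integer gridline on the z-axis.
Finally, the integer polynomial consistent with all of this is the stated p.

x^2 + 3*y^2 - z^2 - 2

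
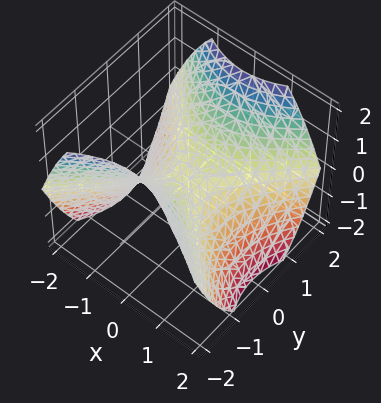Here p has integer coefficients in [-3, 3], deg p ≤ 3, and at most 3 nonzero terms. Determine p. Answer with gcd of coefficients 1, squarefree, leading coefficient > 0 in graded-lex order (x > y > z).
The degree is 2 — a hyperbolic paraboloid; a quadric.
Symmetries: mirror symmetry x ↦ −x ⇒ only even powers of x; the y ↦ −y reflection is a symmetry, so y appears only in even powers.
From the visible intercepts: it meets the x-axis at x = 0 (among the integer gridlines); it meets the y-axis at y = 0 (among the integer gridlines); it crosses the z-axis at the gridline z = 0.
Together with the visible shape, these determine p as stated.

2*x^2 - 2*y^2 + 3*z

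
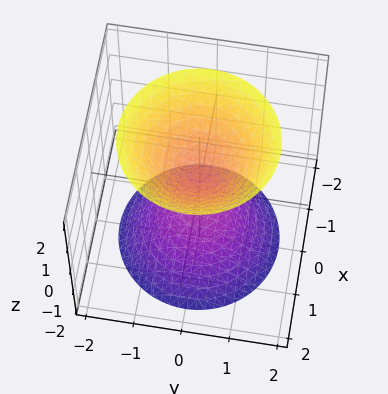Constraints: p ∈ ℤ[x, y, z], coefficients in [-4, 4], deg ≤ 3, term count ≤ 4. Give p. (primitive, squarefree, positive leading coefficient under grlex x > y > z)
There are 2 components. Treating them together as one polynomial.
Degree: two separate bowl-shaped sheets opening away from each other; a quadric, so deg p = 2.
Symmetries: the z-axis is an axis of rotation, so x and y enter only as x² + y²; the z ↦ −z reflection is a symmetry, so z appears only in even powers.
Checking where it meets the axes: no y-intercept at any integer in the box; no x-intercept at any integer in the box; a circular section at z = 1 has radius between 0 and 1.
Together with the visible shape, these determine p as stated.

3*x^2 + 3*y^2 - 2*z^2 + 1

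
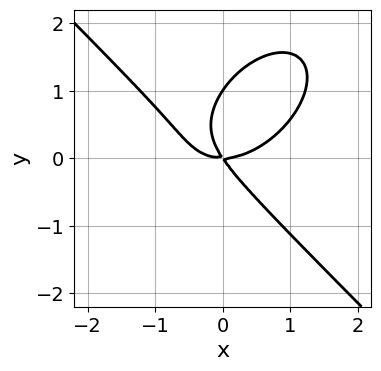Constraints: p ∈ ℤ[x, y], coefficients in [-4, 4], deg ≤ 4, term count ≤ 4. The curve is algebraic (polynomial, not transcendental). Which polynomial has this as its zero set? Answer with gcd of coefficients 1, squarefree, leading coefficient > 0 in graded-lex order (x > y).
2*x^3 + 2*y^3 - 3*x*y - 2*y^2

First, degree: no degree-2 curve has this shape, so deg p = 3.
Next, from the visible intercepts: one x-axis crossing is at x = 0; the y-axis gridline crossings are at y ∈ {0, 1}.
Finally, these observations pin down the coefficients.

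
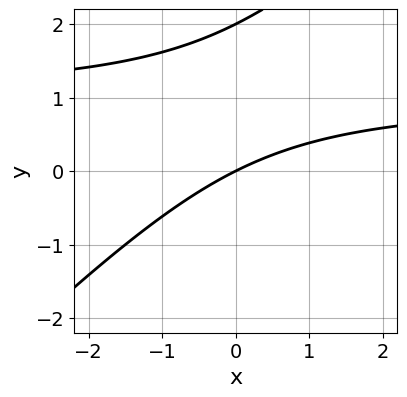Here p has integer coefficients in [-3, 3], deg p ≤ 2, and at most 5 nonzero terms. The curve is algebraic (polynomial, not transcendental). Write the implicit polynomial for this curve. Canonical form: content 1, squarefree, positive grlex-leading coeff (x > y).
1. deg p = 2. No degree-1 curve has this shape.
2. Reading off the gridlines: one x-axis crossing is at x = 0; among the integer gridlines, it crosses the y-axis at y ∈ {0, 2}.
3. Matching integer coefficients to the picture gives p.

x*y - y^2 - x + 2*y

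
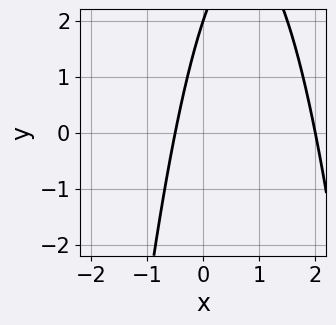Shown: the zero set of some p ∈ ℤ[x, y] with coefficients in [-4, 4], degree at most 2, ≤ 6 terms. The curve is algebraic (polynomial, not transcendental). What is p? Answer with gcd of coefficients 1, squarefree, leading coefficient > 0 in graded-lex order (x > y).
2*x^2 - 3*x + y - 2

First, degree: a generic line meets the curve in up to 2 points, so deg p = 2.
Then, checking where it meets the axes: it crosses the x-axis at the gridline x = 2; it crosses the y-axis at the gridline y = 2.
Finally, assembling these constraints gives the stated polynomial.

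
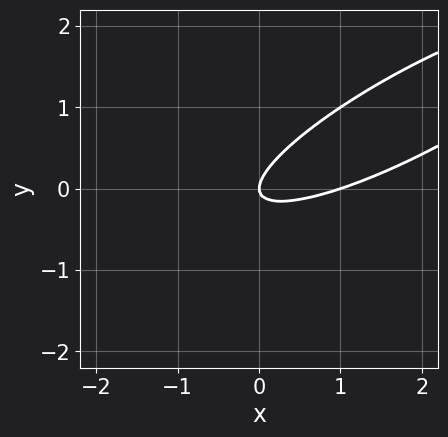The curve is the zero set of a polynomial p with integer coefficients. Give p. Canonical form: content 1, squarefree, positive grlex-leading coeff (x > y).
(a) Degree: the shape is more complex than any degree-1 curve, so deg p = 2.
(b) Checking where it meets the axes: the x-axis gridline crossings are at x ∈ {0, 1}; it meets the y-axis at y = 0 (among the integer gridlines).
(c) Putting this together gives p.

x^2 - 3*x*y + 3*y^2 - x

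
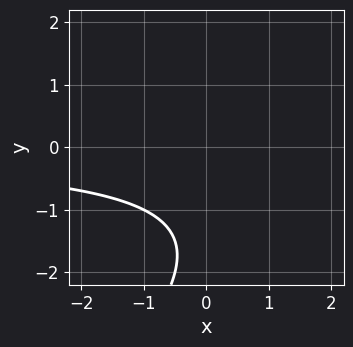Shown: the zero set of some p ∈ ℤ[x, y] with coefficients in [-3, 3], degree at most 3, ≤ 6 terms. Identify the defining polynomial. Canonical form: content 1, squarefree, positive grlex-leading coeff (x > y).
First, deg p = 2. No degree-1 curve has this shape.
Next, from the visible intercepts: no x-intercept at any integer in the box; no y-intercept at any integer in the box.
Finally, these observations pin down the coefficients.

x*y - y^2 - 3*y - 3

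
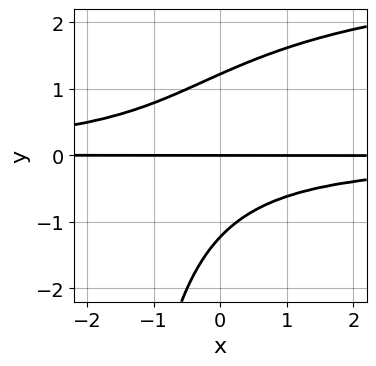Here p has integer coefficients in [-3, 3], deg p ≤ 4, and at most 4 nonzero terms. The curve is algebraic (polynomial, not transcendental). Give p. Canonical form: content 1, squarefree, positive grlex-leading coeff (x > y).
x*y^3 - 3*x*y^2 + 2*y^3 - 3*y

(a) deg p = 4. A generic line meets the curve in up to 4 points.
(b) From the axis intercepts and sections: every point of the x-axis in the box is on the curve; one y-axis crossing is at y = 0.
(c) These observations pin down the coefficients.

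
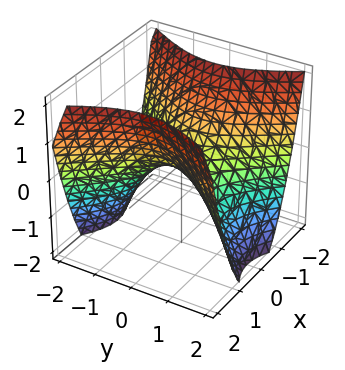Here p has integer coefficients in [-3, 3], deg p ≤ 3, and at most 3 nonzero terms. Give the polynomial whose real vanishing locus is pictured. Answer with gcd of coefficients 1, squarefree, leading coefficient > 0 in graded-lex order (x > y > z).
First, degree: a saddle surface; a quadric, so deg p = 2.
Then, symmetries: it's symmetric under y → −y, forcing even powers of y; mirror symmetry x ↦ −x ⇒ only even powers of x.
Then, checking where it meets the axes: it meets the y-axis at y = 0 (among the integer gridlines); it crosses the x-axis at the gridline x = 0.
Finally, assembling these constraints gives the stated polynomial.

3*x^2 - 2*y^2 - 3*z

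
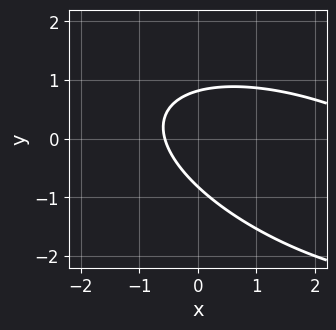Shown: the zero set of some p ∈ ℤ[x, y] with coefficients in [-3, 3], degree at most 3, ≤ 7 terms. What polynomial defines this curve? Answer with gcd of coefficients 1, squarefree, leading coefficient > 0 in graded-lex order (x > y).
1. The degree is 2 — a generic line meets the curve in up to 2 points.
2. Solving for integer coefficients yields p as stated.

x^2 + 2*x*y + 3*y^2 - 3*x - 2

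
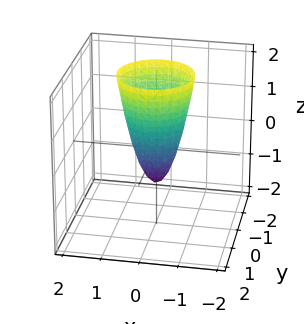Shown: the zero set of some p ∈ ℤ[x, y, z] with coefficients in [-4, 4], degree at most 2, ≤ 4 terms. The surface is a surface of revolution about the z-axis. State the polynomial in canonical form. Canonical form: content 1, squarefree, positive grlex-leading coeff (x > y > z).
3*x^2 + 3*y^2 - z - 1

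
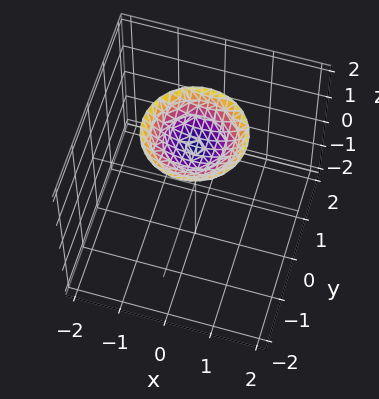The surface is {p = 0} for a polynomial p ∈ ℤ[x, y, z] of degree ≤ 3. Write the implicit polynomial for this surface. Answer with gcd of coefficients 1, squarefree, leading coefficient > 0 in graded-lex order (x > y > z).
x^2 + y^2 - 2*z + 3

First, degree: a generic line meets the surface in up to 2 points, so deg p = 2.
Next, symmetries: rotational symmetry about the z-axis ⇒ p depends on x, y only through x² + y².
Next, checking where it meets the axes: the surface avoids every integer x-axis point in the box; a circular section at z = 2 has radius exactly 1; the surface avoids every integer y-axis point in the box.
Finally, putting this together gives p.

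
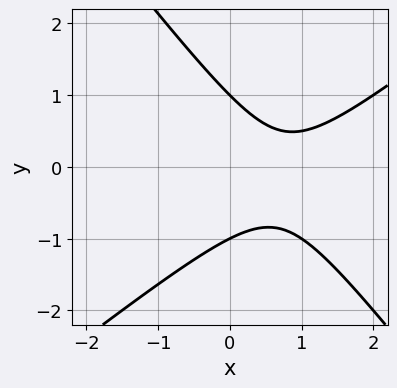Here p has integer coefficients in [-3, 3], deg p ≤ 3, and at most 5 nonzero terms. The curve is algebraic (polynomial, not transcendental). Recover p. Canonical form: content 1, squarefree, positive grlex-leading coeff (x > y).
1. Degree: a generic line meets the curve in up to 2 points, so deg p = 2.
2. Against the integer gridlines: it misses every integer gridline on the x-axis; the y-axis gridline crossings are at y ∈ {-1, 1}.
3. Assembling these constraints gives the stated polynomial.

2*x^2 - x*y - 2*y^2 - 3*x + 2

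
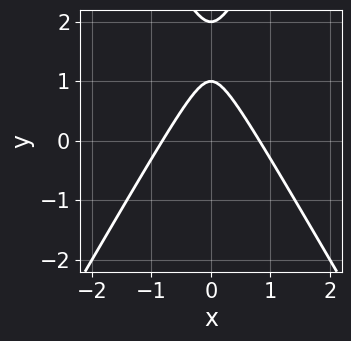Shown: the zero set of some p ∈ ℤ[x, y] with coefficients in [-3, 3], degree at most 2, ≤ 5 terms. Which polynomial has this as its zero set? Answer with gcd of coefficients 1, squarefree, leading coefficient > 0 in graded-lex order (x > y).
1. The degree is 2 — the shape is more complex than any degree-1 curve.
2. Symmetries: mirror symmetry x ↦ −x ⇒ only even powers of x.
3. Observable constraints: the y-axis gridline crossings are at y ∈ {1, 2}.
4. Together with the visible shape, these determine p as stated.

3*x^2 - y^2 + 3*y - 2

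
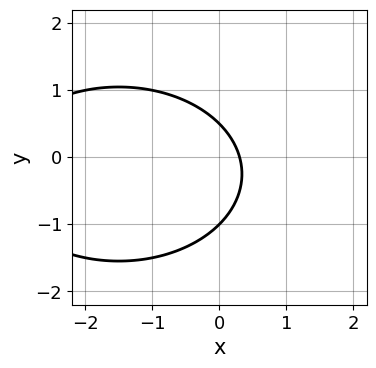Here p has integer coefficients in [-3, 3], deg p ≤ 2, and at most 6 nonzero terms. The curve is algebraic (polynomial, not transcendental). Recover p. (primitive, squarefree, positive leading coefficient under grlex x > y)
x^2 + 2*y^2 + 3*x + y - 1

First, degree: no degree-1 curve has this shape, so deg p = 2.
Next, against the integer gridlines: one y-axis crossing is at y = -1.
Finally, the integer polynomial consistent with all of this is the stated p.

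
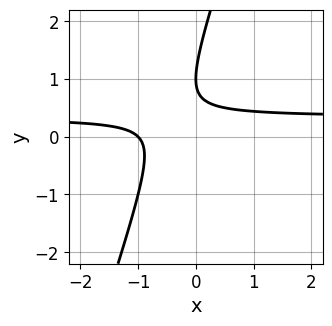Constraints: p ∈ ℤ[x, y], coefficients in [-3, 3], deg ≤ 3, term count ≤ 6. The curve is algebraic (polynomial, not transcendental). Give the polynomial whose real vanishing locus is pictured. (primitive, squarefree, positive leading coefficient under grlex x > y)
deg p = 2. The shape is more complex than any degree-1 curve.
Reading off the gridlines: one x-axis crossing is at x = -1; it meets the y-axis at y = 1 (among the integer gridlines).
Assembling these constraints gives the stated polynomial.

3*x*y - y^2 - x + 2*y - 1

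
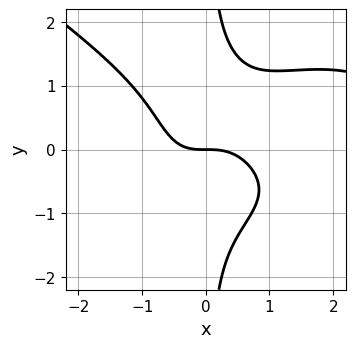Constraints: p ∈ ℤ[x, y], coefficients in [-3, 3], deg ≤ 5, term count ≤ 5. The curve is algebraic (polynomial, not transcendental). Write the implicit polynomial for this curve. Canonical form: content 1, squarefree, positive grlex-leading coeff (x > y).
x^4 + 3*x*y^3 - 3*x^3 - 3*y

(a) The degree is 4 — the shape is more complex than any degree-3 curve.
(b) Reading off the gridlines: it crosses the x-axis at the gridline x = 0; it crosses the y-axis at the gridline y = 0.
(c) Assembling these constraints gives the stated polynomial.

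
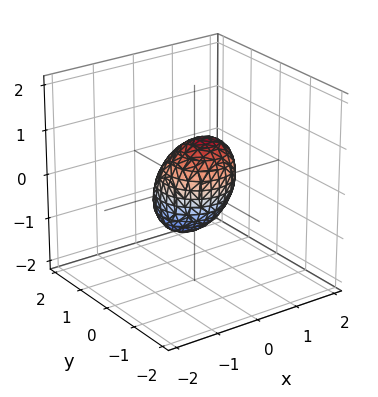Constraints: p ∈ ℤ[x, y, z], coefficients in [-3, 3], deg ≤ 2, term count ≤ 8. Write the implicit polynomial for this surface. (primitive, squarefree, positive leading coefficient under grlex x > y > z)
3*x^2 - x*z + 3*y^2 + y*z + 2*z^2 - 2

deg p = 2. No degree-1 surface has this shape.
Against the integer gridlines: the z-axis gridline crossings are at z ∈ {-1, 1}.
Matching integer coefficients to the picture gives p.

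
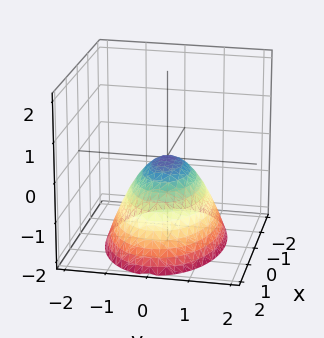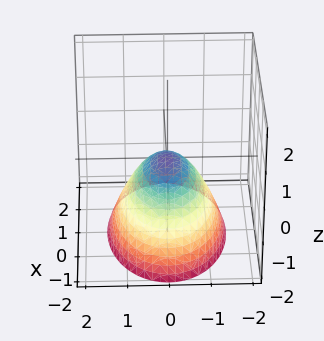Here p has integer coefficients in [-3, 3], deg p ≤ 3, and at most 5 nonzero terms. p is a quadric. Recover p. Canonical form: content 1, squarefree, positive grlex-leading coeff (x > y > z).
(a) deg p = 2. A single bowl opening along one axis; a quadric.
(b) Symmetries: mirror symmetry y ↦ −y ⇒ only even powers of y; it's symmetric under x → −x, forcing even powers of x.
(c) Reading off the gridlines: one x-axis crossing is at x = 0; it crosses the z-axis at the gridline z = 0; it crosses the y-axis at the gridline y = 0.
(d) Together with the visible shape, these determine p as stated.

x^2 + 2*y^2 + 2*z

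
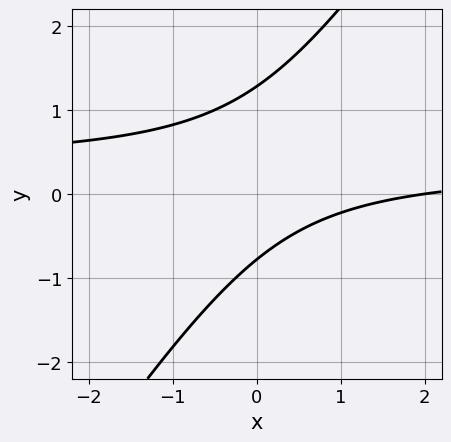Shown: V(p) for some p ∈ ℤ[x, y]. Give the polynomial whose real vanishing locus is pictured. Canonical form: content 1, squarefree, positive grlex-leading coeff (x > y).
deg p = 2. A generic line meets the curve in up to 2 points.
Against the integer gridlines: it meets the x-axis at x = 2 (among the integer gridlines).
Matching integer coefficients to the picture gives p.

3*x*y - 2*y^2 - x + y + 2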